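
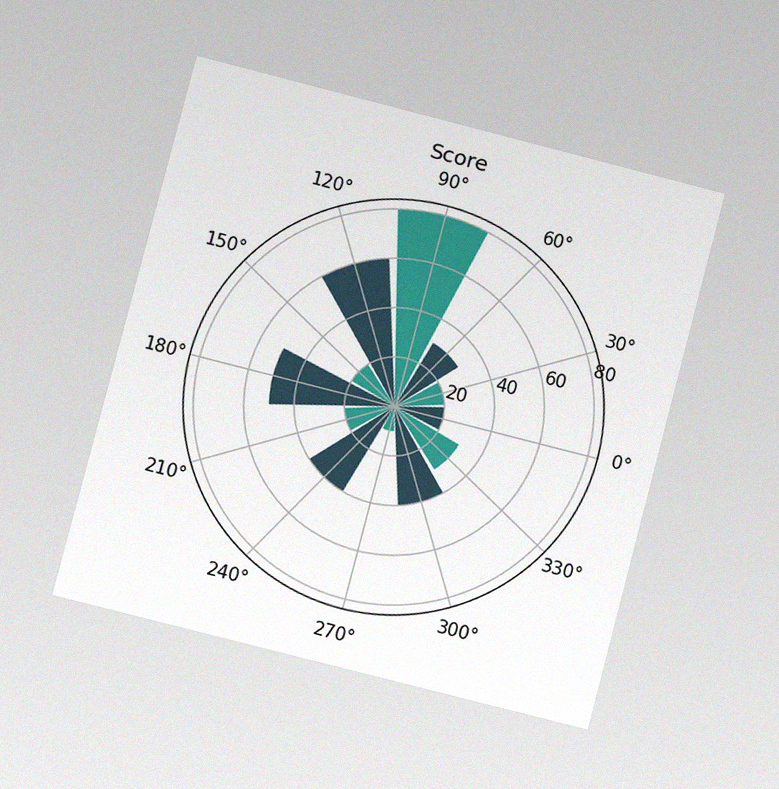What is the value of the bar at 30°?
The chart is tilted about 15° clockwise and viewed at a slight angle, with some photo noise. The bar at 30° reaches 20 on the radial axis.

20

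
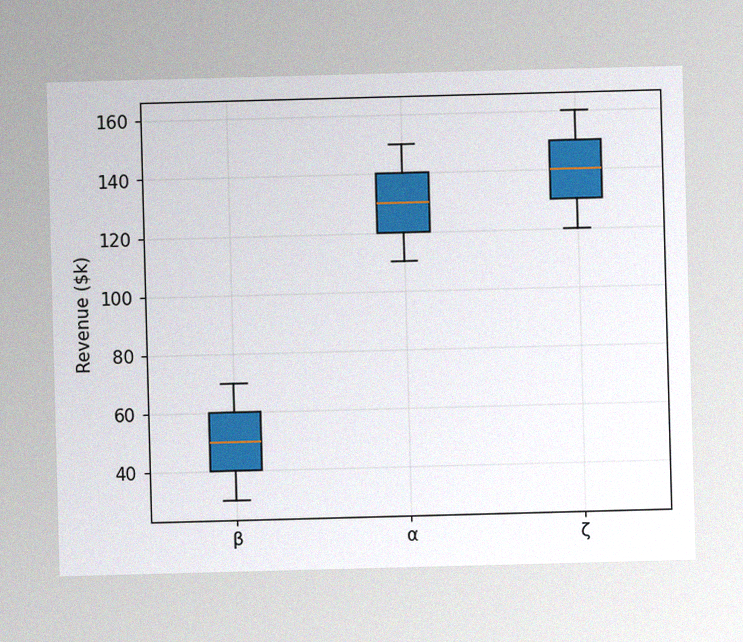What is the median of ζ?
$140k

The image has some photo noise and uneven lighting. The median line in the ζ box sits at $140k.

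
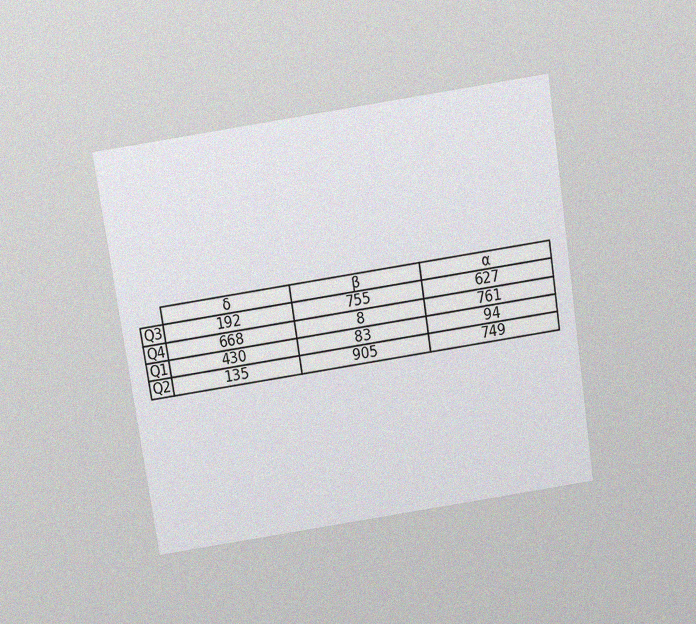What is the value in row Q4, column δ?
The chart is tilted about 9° counter-clockwise and viewed slightly from above, with some photo noise. The (Q4, δ) cell reads 668.

668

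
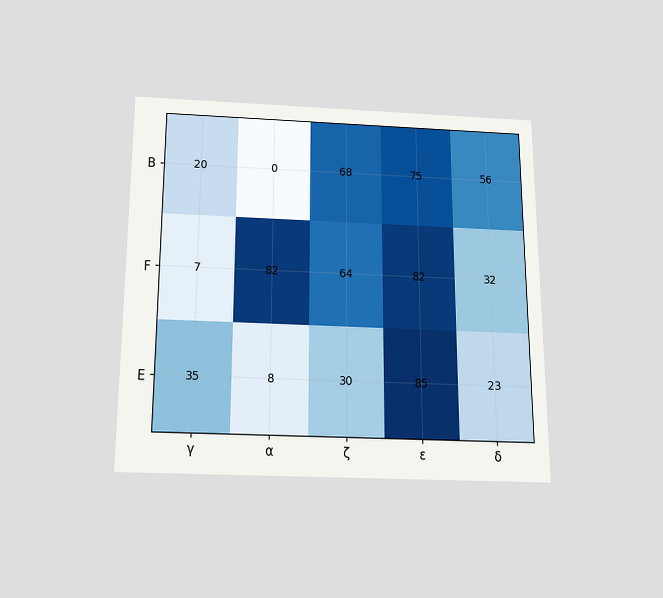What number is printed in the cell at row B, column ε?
75

The chart is viewed slightly from below. The (B, ε) cell reads 75.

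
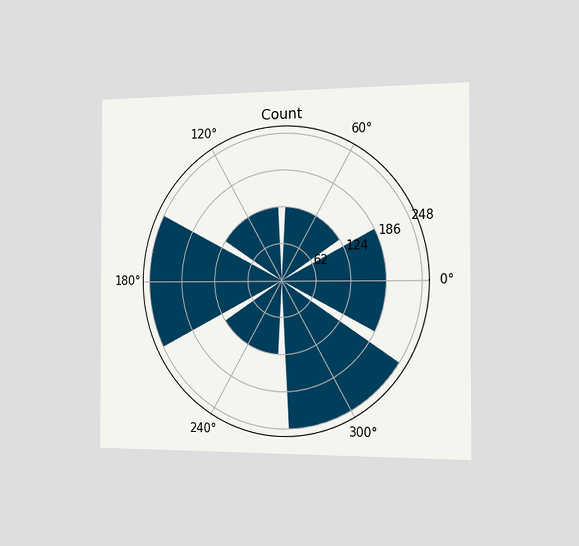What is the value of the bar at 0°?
186

The chart is viewed slightly from the right. The bar at 0° reaches 186 on the radial axis.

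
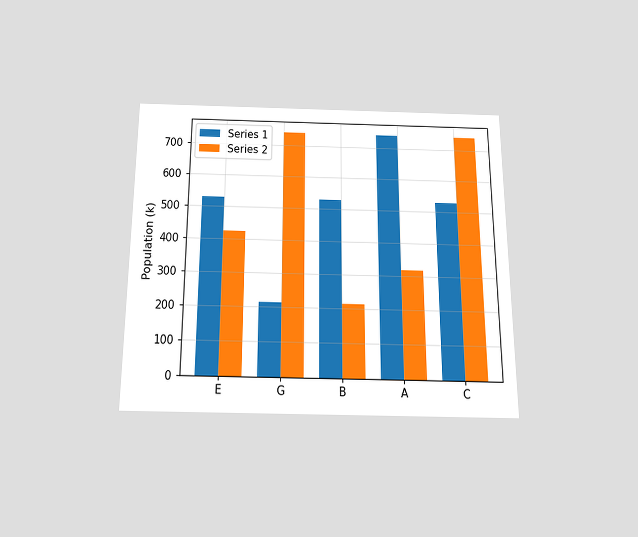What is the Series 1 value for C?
The chart is viewed slightly from below. The Series 1 bar at C reaches 530k on the y-axis.

530k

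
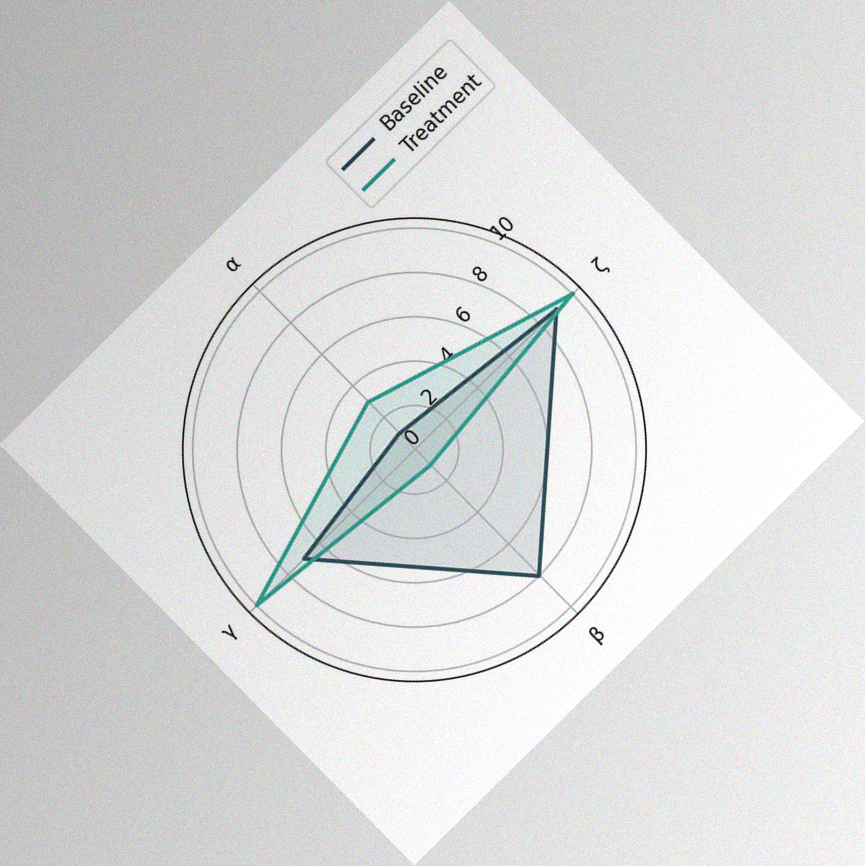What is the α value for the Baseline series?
The chart is tilted about 45° counter-clockwise, with some photo noise. On the α axis, Baseline reaches 1.

1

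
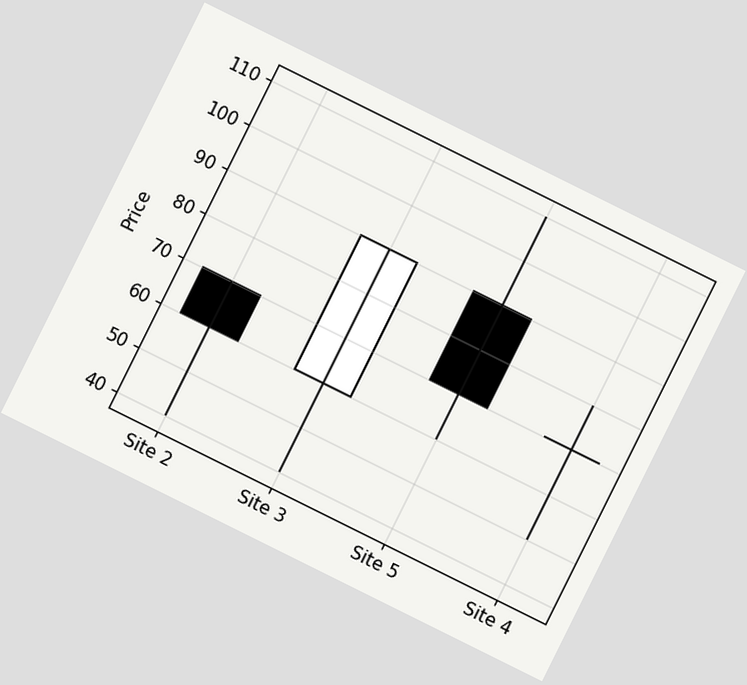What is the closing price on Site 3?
The chart is tilted about 26° clockwise. The Site 3 candle closes at 90.

90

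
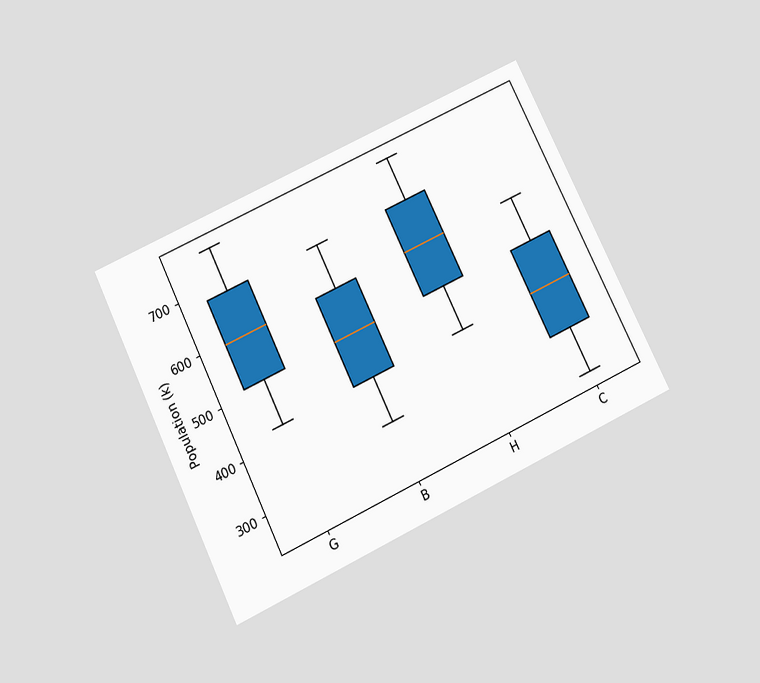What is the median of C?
The chart is tilted about 26° counter-clockwise and viewed slightly from below. The median line in the C box sits at 425k.

425k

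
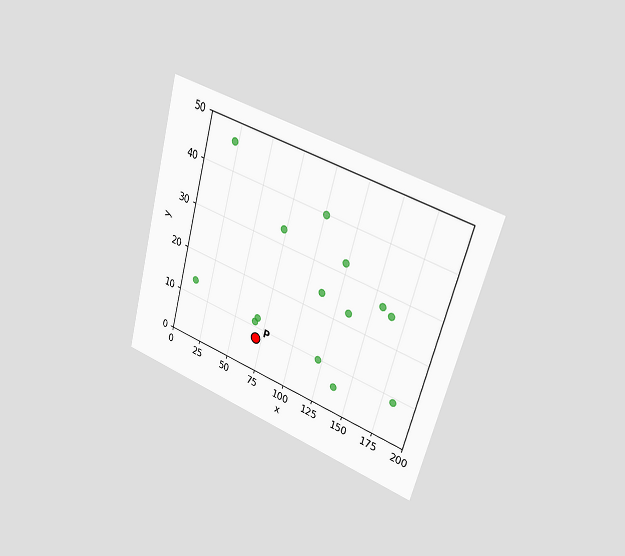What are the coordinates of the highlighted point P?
The chart is tilted about 15° clockwise and viewed slightly from the right. Following the gridlines from P to each axis, P sits at (70, 7.5).

(70, 7.5)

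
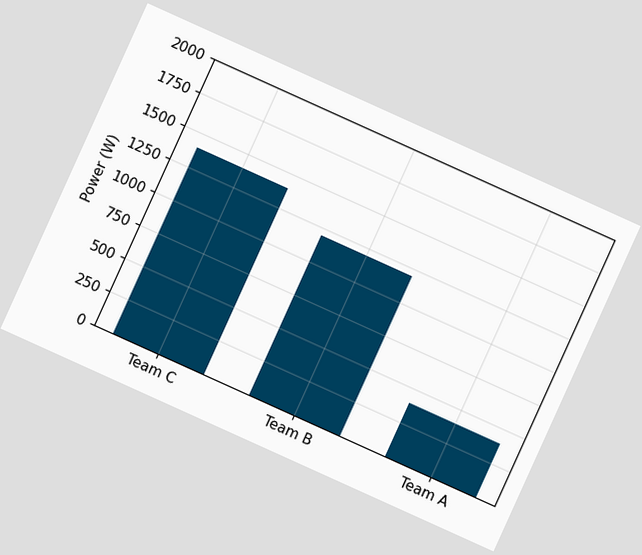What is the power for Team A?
The chart is tilted about 24° clockwise. Reading along the chart's y-axis, the Team A bar reaches 400W.

400W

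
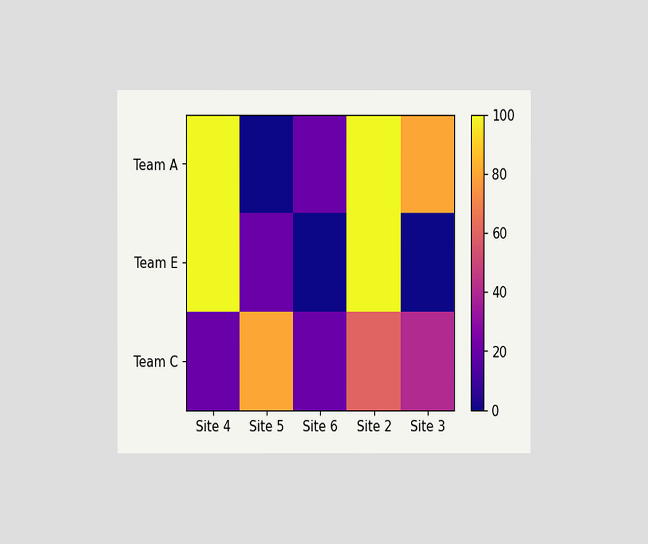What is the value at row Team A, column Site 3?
80

The chart is viewed at a slight angle. Matching cell (Team A, Site 3) against the colorbar gives 80.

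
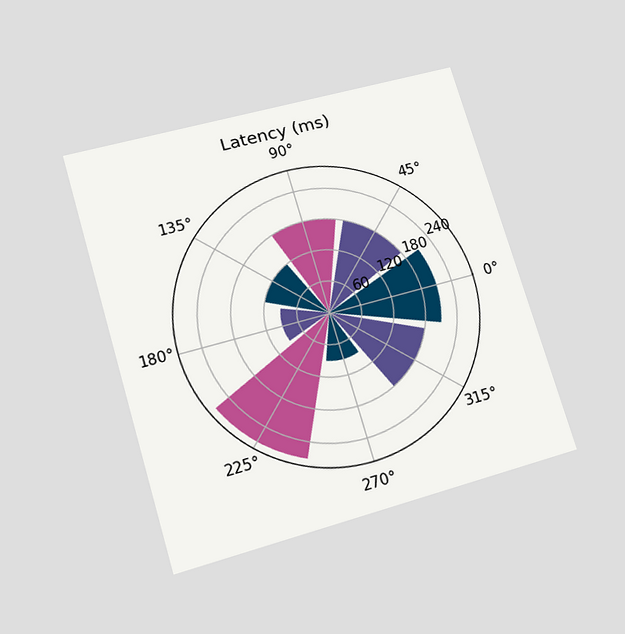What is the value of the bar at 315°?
The chart is tilted about 16° counter-clockwise and viewed at a slight angle. The bar at 315° reaches 180ms on the radial axis.

180ms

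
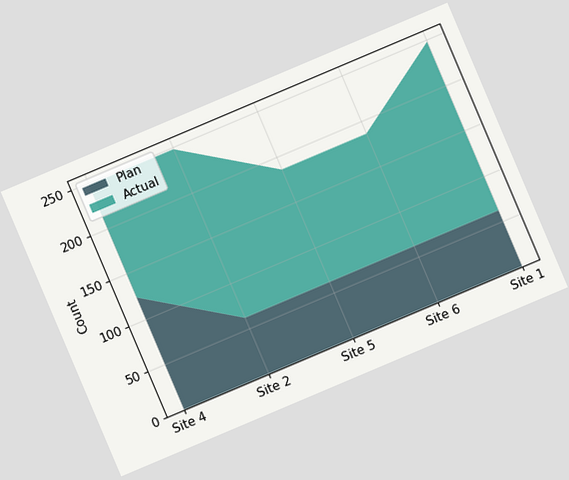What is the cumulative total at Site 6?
The chart is tilted about 23° counter-clockwise. The stacked total at Site 6 reaches 186.

186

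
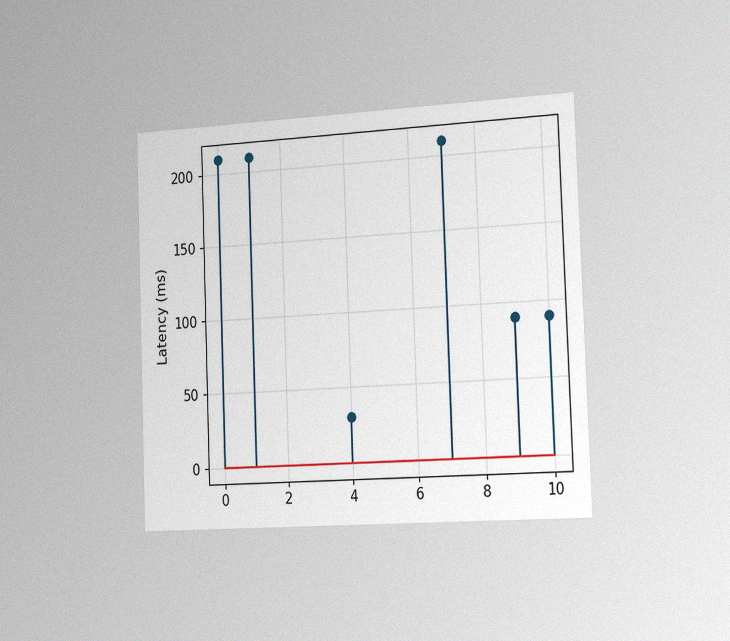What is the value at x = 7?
The chart is tilted about 2° counter-clockwise and viewed slightly from the right, with some photo noise. The stem at x=7 reaches 210ms.

210ms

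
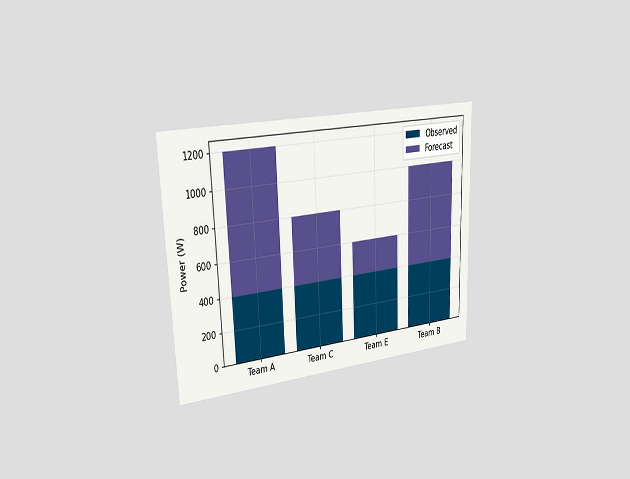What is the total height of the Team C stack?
The chart is tilted about 2° counter-clockwise and viewed slightly from the left. The Team C stack's top reaches 800W on the y-axis.

800W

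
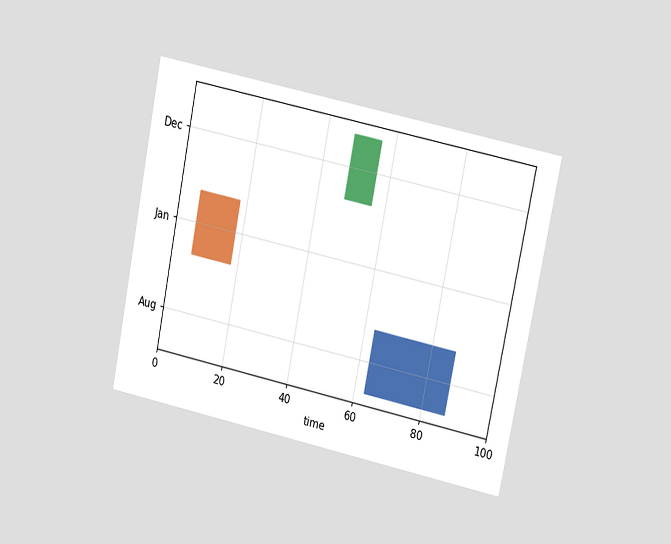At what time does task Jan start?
6

The chart is tilted about 11° clockwise and viewed at a slight angle. The Jan bar begins at t=6.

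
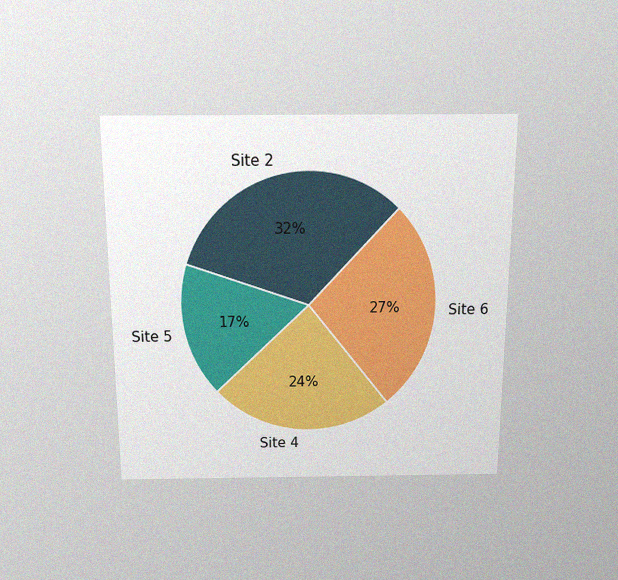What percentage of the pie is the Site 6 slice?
27%

The chart is viewed slightly from above, with some photo noise. The Site 6 slice takes up 27% of the pie.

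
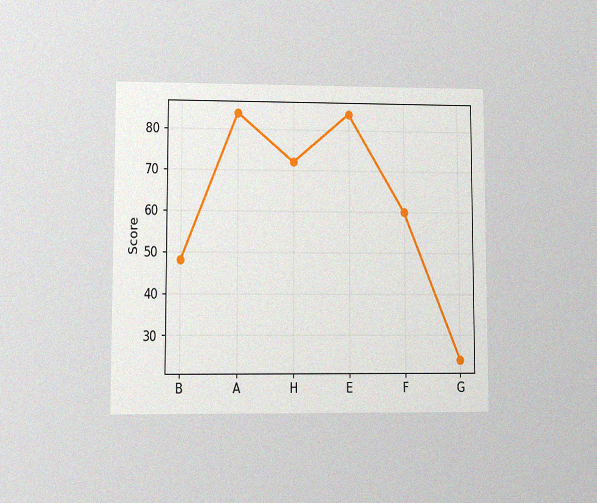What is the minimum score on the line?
24

The chart is viewed at a slight angle, with some photo noise. The lowest point is at G, and reading across to the y-axis gives 24.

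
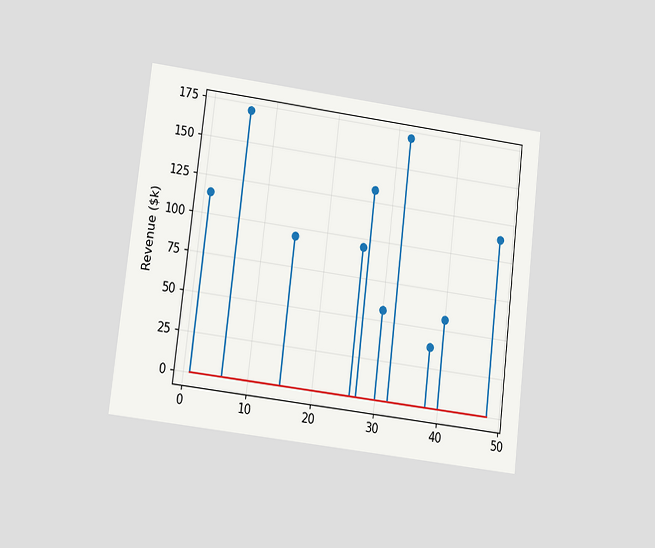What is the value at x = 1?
$114k

The chart is tilted about 7° clockwise and viewed at a slight angle. The stem at x=1 reaches $114k.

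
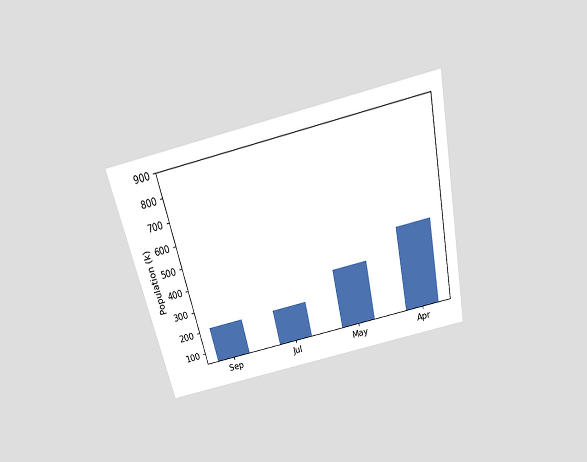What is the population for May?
318k

The chart is tilted about 13° counter-clockwise and viewed slightly from above. Reading along the chart's y-axis, the May bar reaches 318k.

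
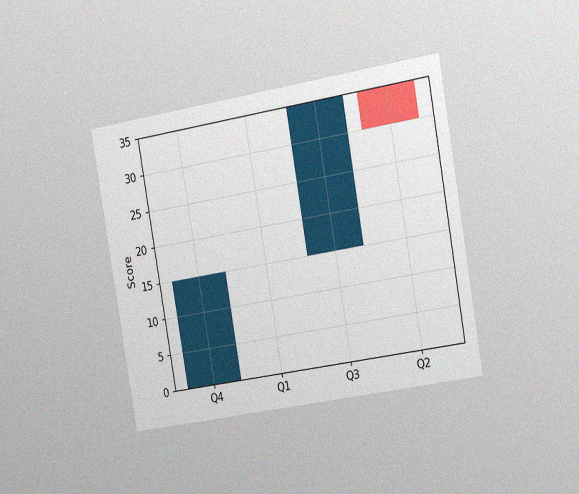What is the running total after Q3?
The chart is tilted about 10° counter-clockwise and viewed slightly from the right, with some photo noise. After Q3 the running total reaches 35.

35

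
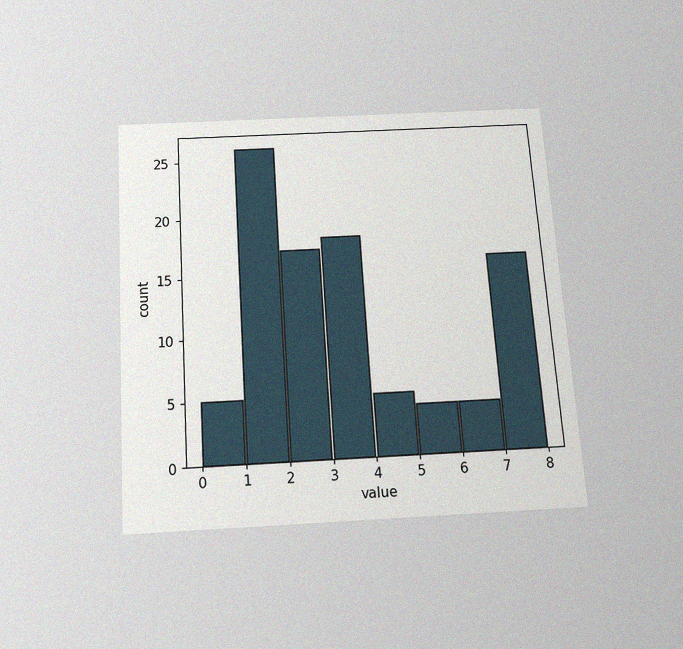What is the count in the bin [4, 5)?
5

The chart is tilted about 4° counter-clockwise and viewed slightly from below, with some photo noise. The [4, 5) bin has height 5.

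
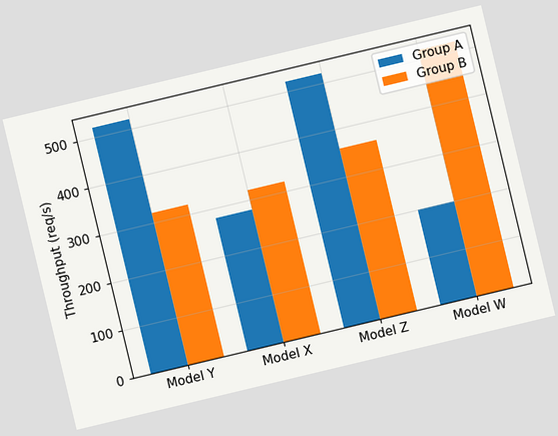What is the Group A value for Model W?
200req/s

The chart is tilted about 13° counter-clockwise. The Group A bar at Model W reaches 200req/s on the y-axis.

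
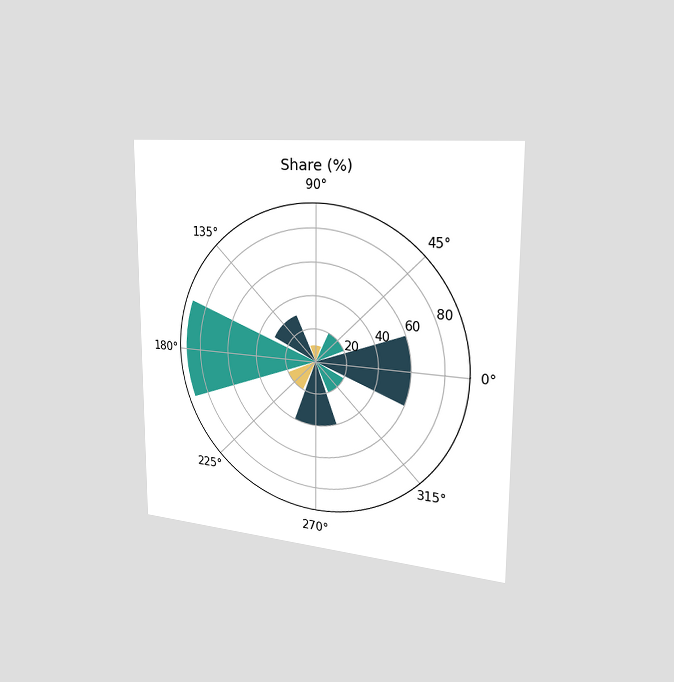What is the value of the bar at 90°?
10%

The chart is viewed slightly from the right. The bar at 90° reaches 10% on the radial axis.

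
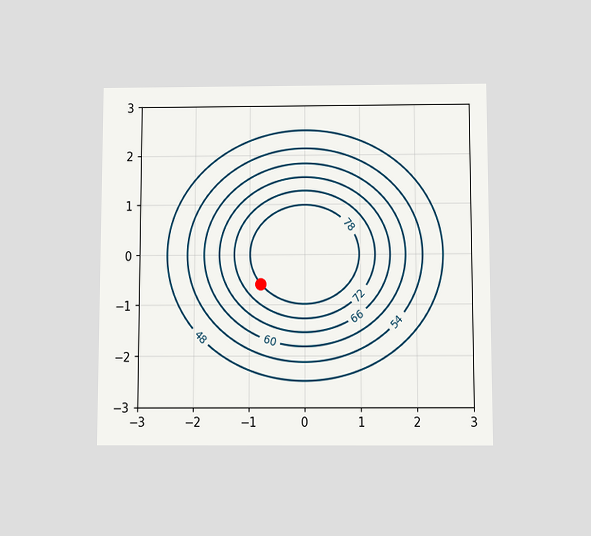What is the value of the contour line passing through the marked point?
The chart is viewed slightly from below. The marked point sits on the contour labelled 78.

78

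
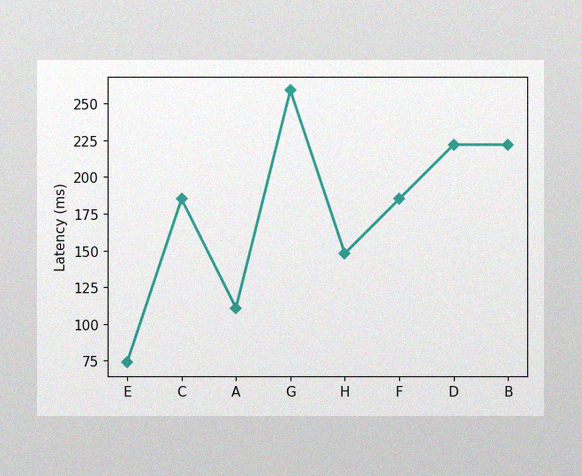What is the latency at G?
259ms

The image has some photo noise and uneven lighting. At G, the line is at 259ms.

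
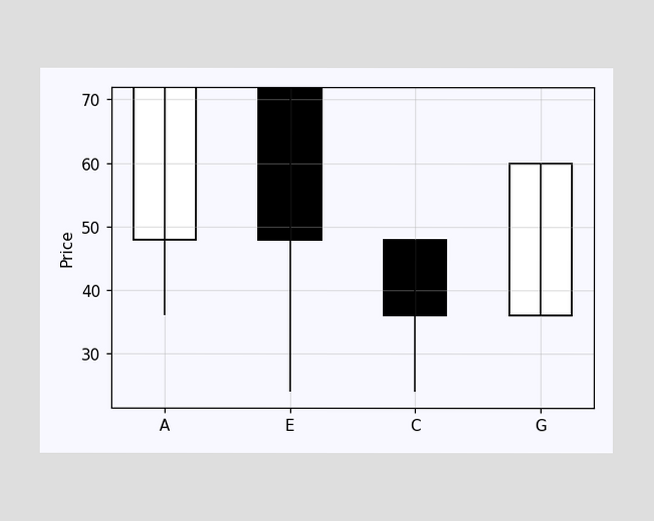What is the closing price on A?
72

The A candle closes at 72.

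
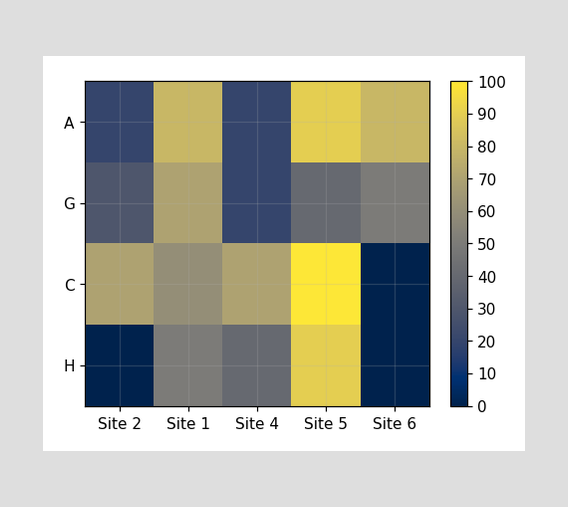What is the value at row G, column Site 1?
Matching cell (G, Site 1) against the colorbar gives 70.

70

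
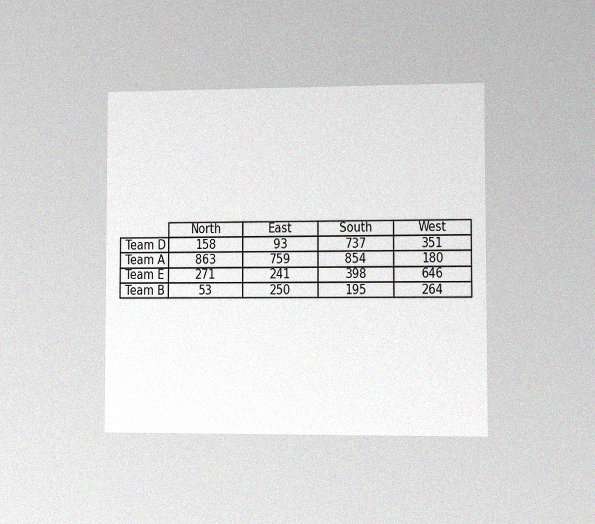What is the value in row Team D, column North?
The chart is viewed slightly from the right, with some photo noise. The (Team D, North) cell reads 158.

158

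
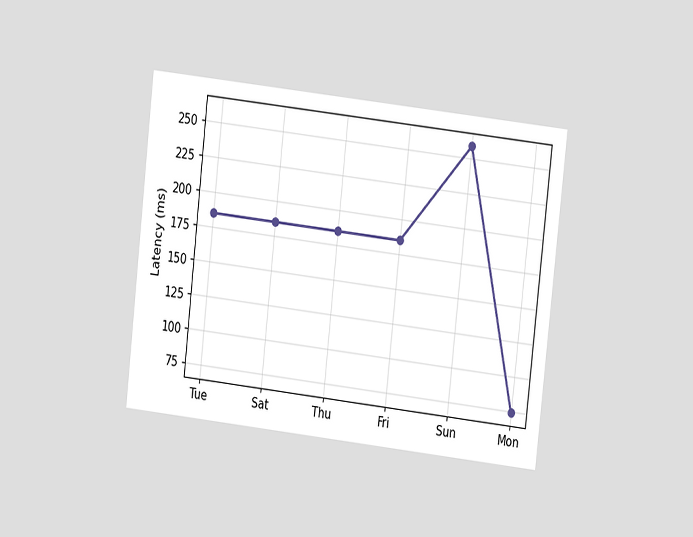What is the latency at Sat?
The chart is tilted about 7° clockwise and viewed at a slight angle. At Sat, the line is at 185ms.

185ms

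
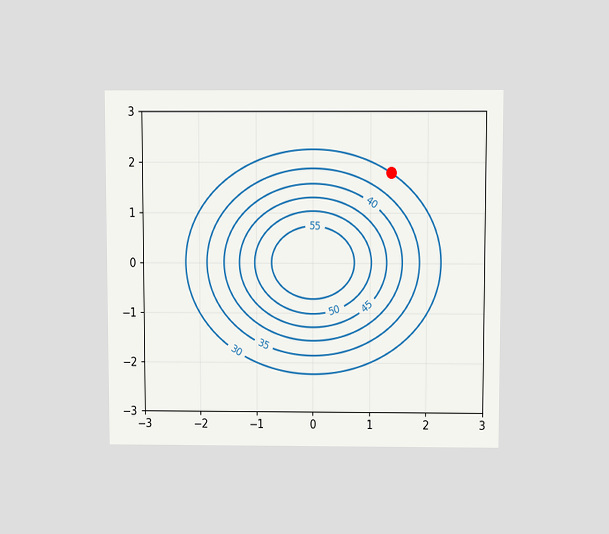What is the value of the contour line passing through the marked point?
The chart is viewed slightly from above. The marked point sits on the contour labelled 30.

30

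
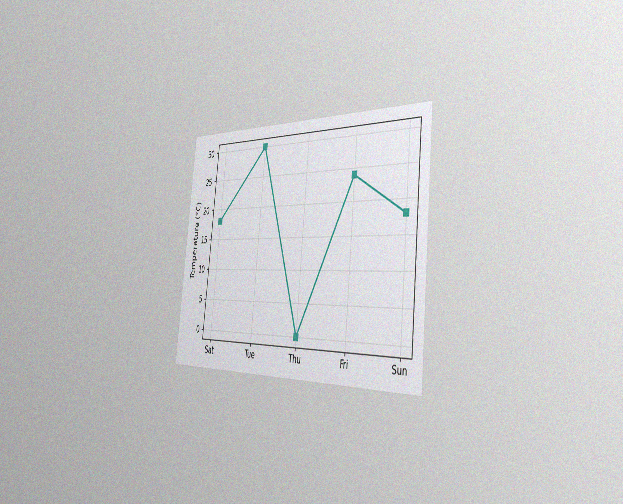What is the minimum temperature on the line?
The chart is tilted about 6° clockwise and viewed slightly from the right, with some photo noise. The lowest point is at Thu, and reading across to the y-axis gives 0°C.

0°C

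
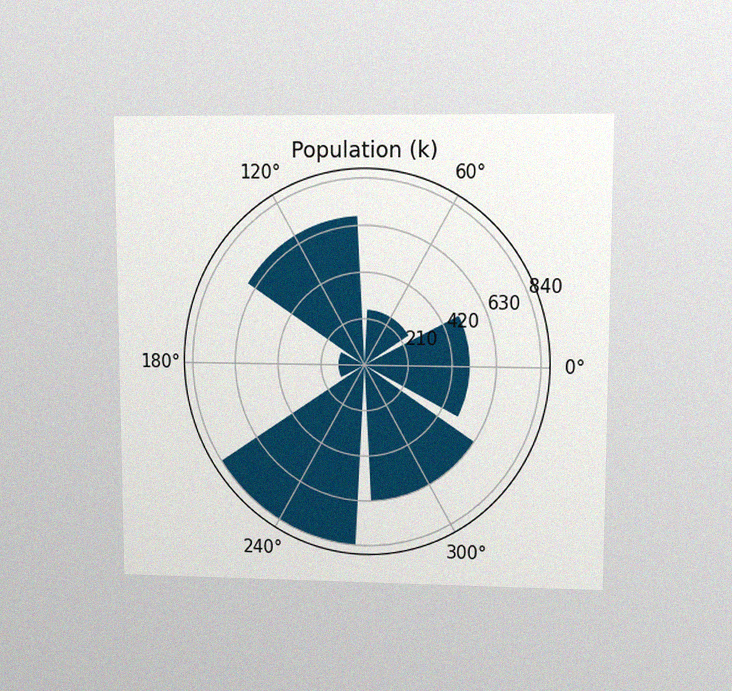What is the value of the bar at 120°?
672k

The chart is viewed at a slight angle, with some photo noise. The bar at 120° reaches 672k on the radial axis.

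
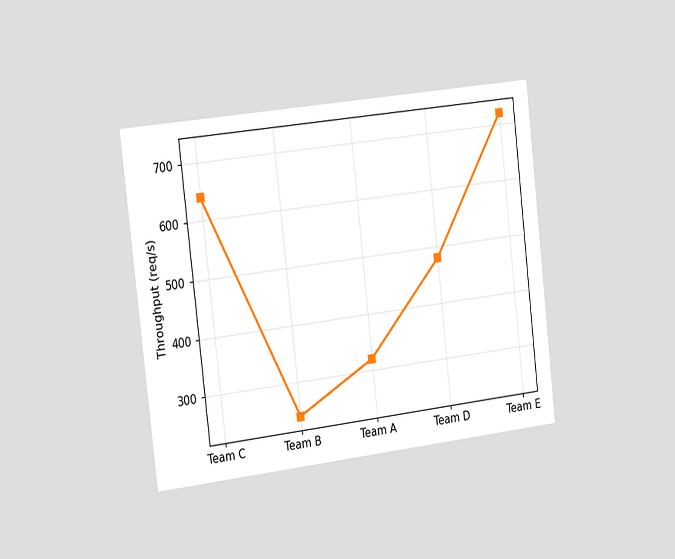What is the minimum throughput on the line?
240req/s

The chart is tilted about 7° counter-clockwise and viewed slightly from the left. The lowest point is at Team B, and reading across to the y-axis gives 240req/s.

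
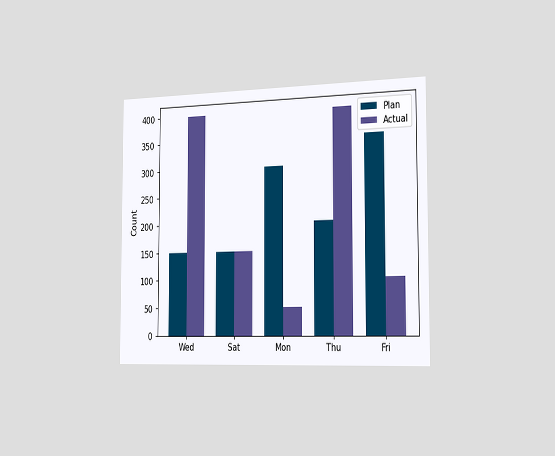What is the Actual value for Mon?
The chart is viewed slightly from the right. The Actual bar at Mon reaches 50 on the y-axis.

50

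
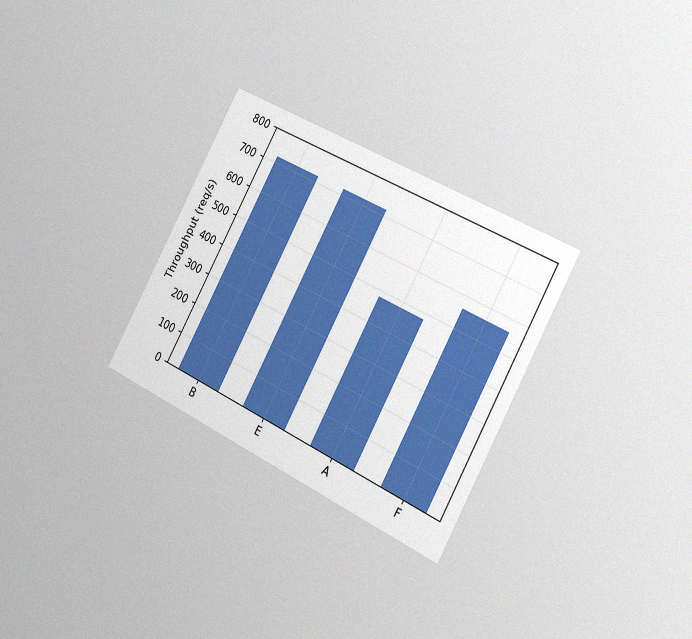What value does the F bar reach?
560req/s

The chart is tilted about 29° clockwise and viewed slightly from the right, with some photo noise. Reading along the chart's y-axis, the F bar reaches 560req/s.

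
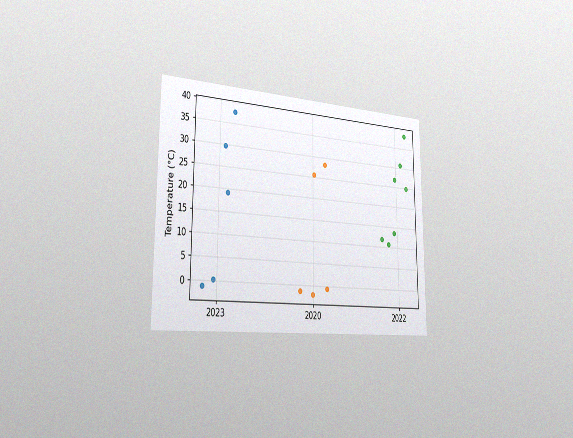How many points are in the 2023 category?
The chart is viewed slightly from the left, with some photo noise. Counting the markers in the 2023 column gives 5.

5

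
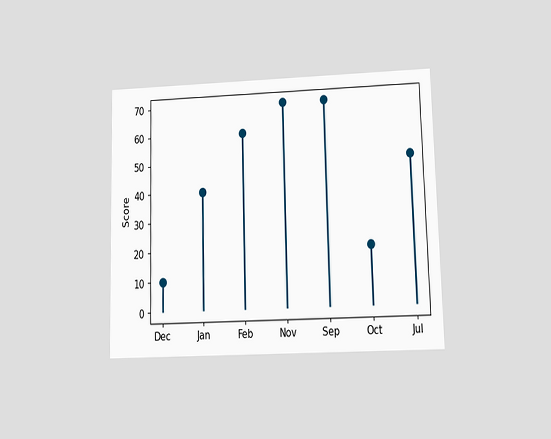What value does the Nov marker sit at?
70

The chart is viewed at a slight angle. The Nov marker sits at 70.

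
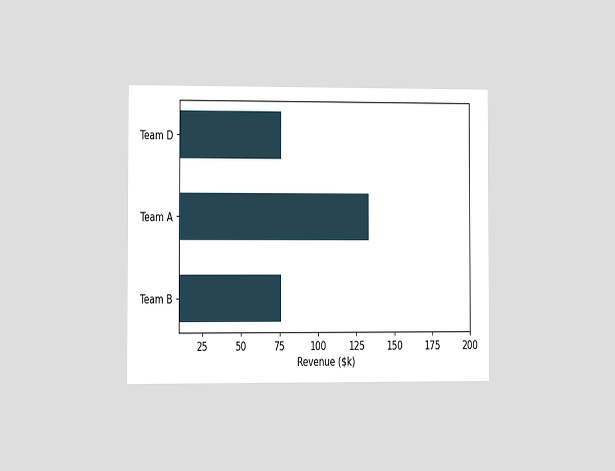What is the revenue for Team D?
$76k

The chart is viewed at a slight angle. Reading along the chart's x-axis, the Team D bar reaches $76k.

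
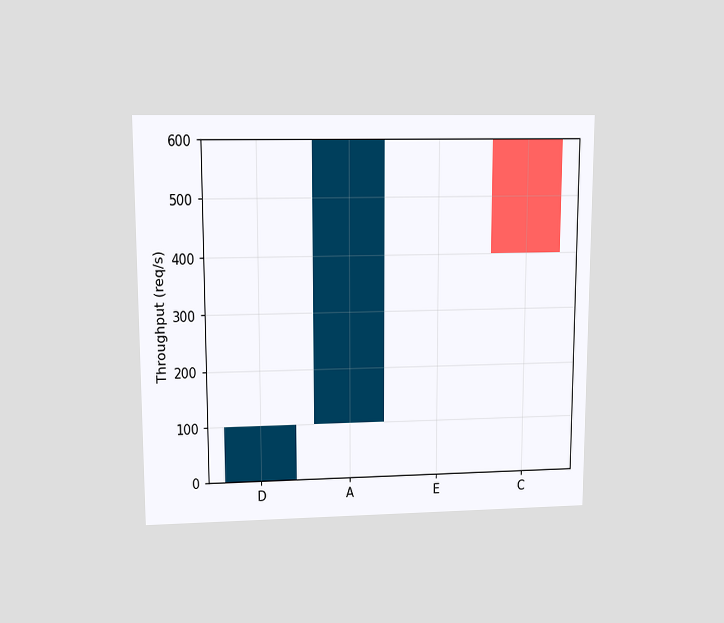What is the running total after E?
600req/s

The chart is viewed at a slight angle. After E the running total reaches 600req/s.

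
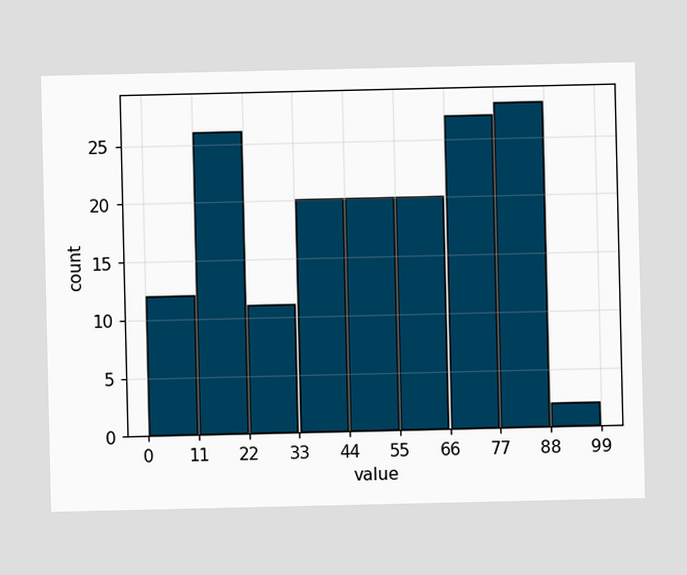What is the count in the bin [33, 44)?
20

The [33, 44) bin has height 20.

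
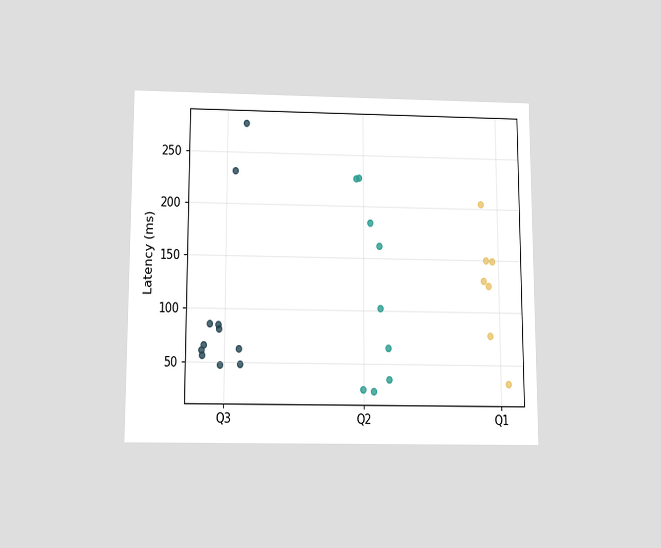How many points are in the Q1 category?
7

The chart is viewed slightly from below. Counting the markers in the Q1 column gives 7.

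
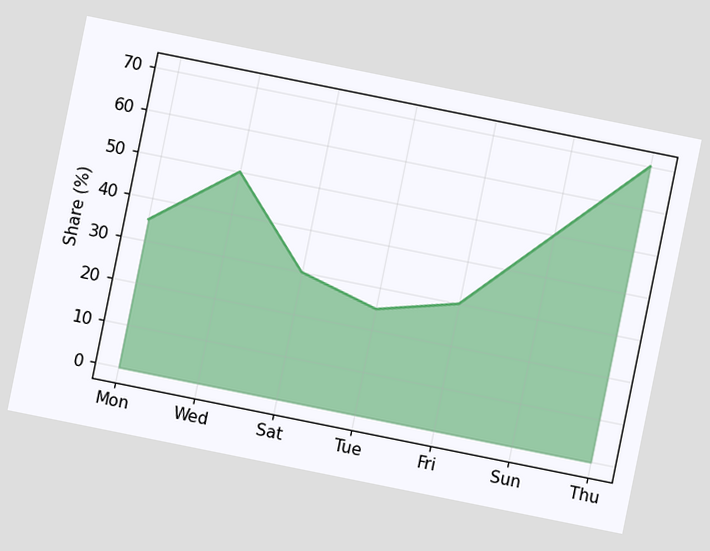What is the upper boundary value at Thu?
The chart is tilted about 11° clockwise. At Thu the upper boundary is at 70%.

70%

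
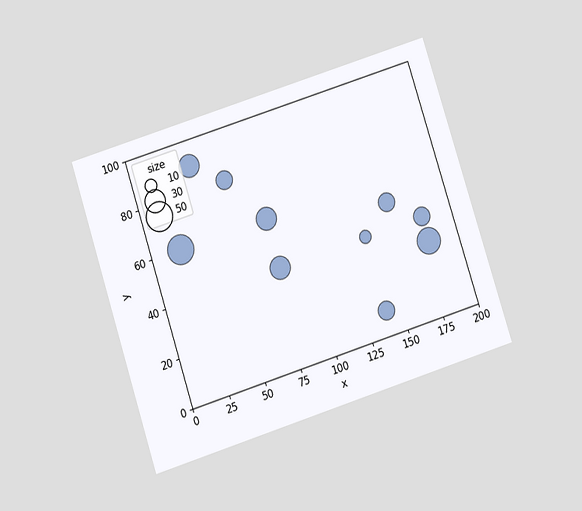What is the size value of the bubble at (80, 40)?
The chart is tilted about 18° counter-clockwise and viewed slightly from below. Matching the bubble at (80, 40) against the size legend gives 30.

30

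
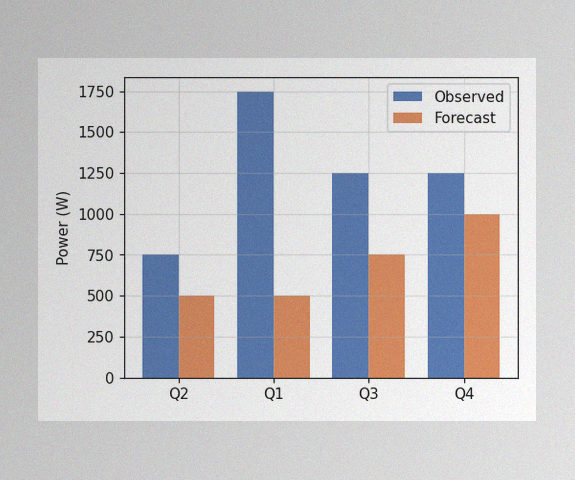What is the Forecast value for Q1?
500W

The image has some photo noise and uneven lighting. The Forecast bar at Q1 reaches 500W on the y-axis.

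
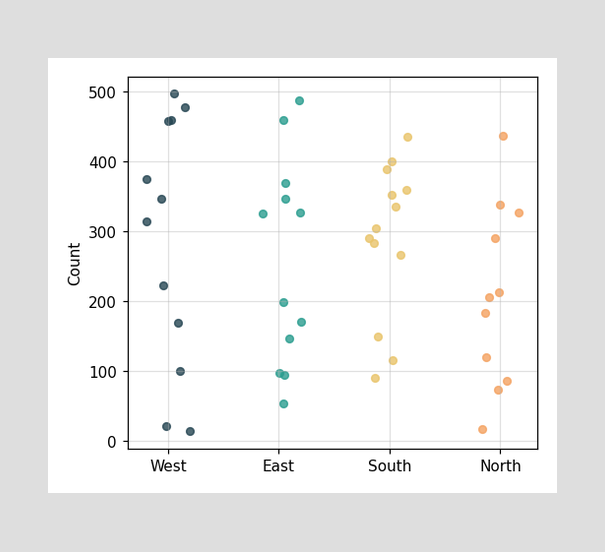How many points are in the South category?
13

Counting the markers in the South column gives 13.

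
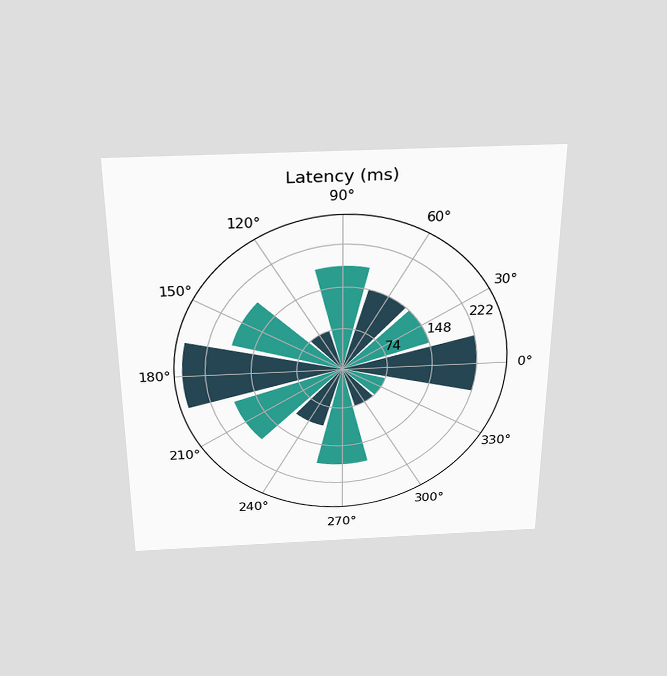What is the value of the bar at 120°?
The chart is viewed slightly from above. The bar at 120° reaches 74ms on the radial axis.

74ms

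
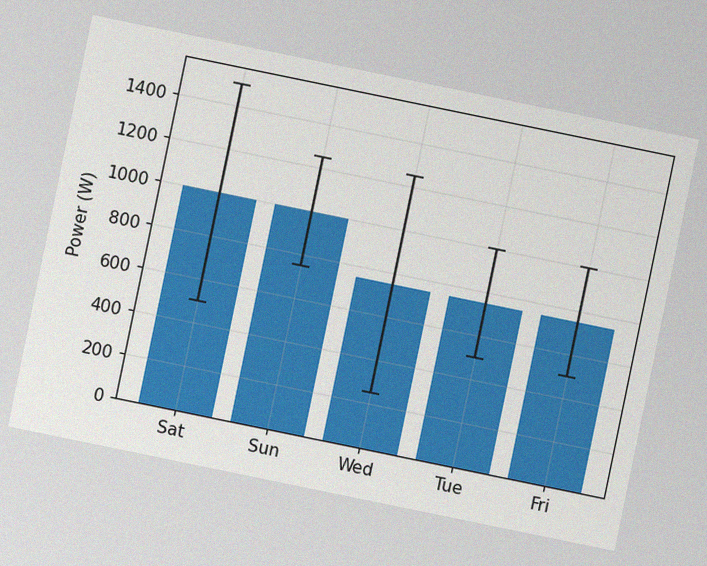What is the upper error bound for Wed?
1250W

The chart is tilted about 12° clockwise, with some photo noise. The Wed bar's upper whisker reaches 1250W.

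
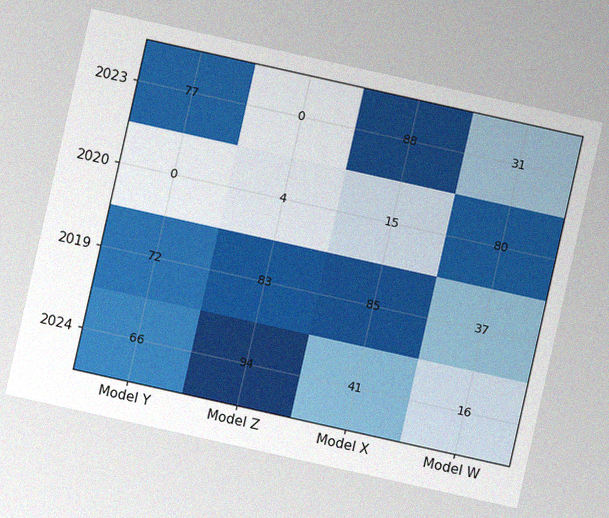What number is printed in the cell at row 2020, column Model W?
The chart is tilted about 13° clockwise, with some photo noise. The (2020, Model W) cell reads 80.

80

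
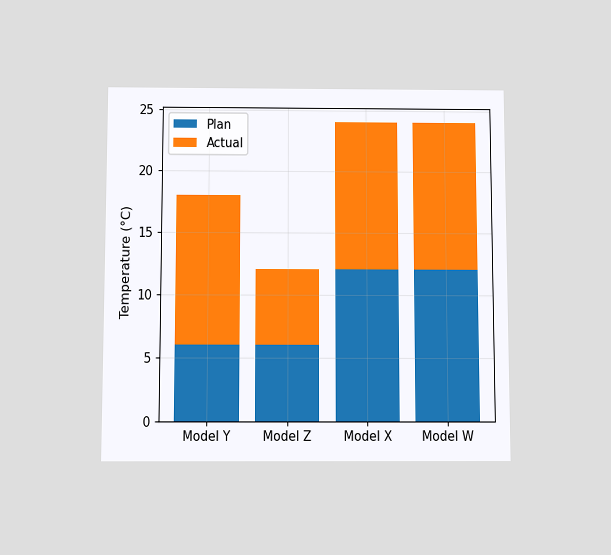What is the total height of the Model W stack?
24°C

The chart is viewed slightly from below. The Model W stack's top reaches 24°C on the y-axis.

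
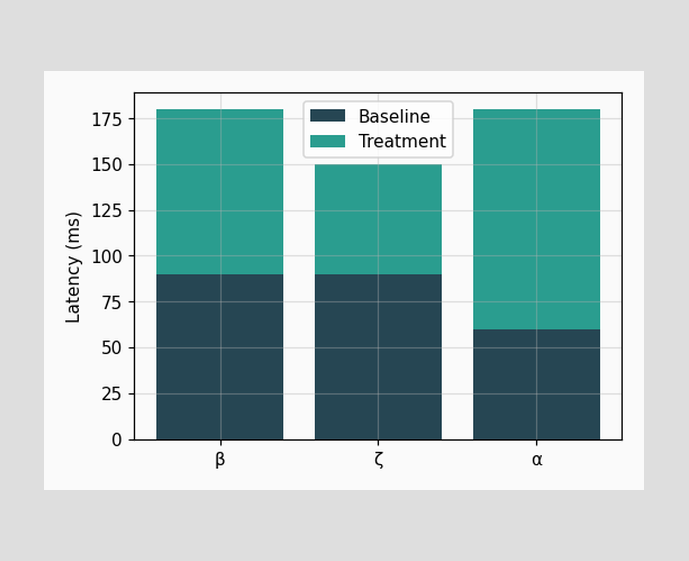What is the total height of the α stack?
180ms

The α stack's top reaches 180ms on the y-axis.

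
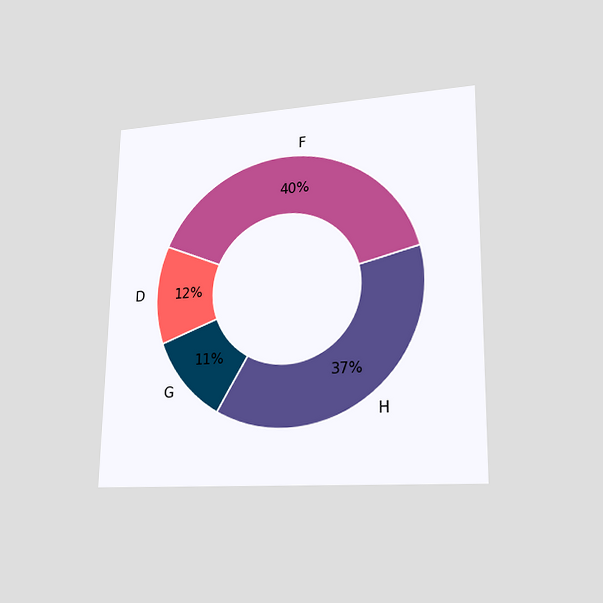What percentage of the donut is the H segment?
37%

The chart is viewed at a slight angle. The H segment takes up 37% of the ring.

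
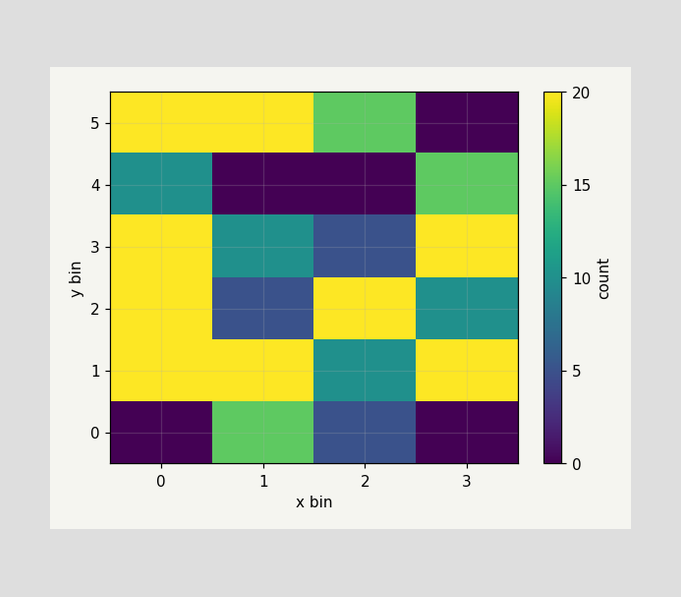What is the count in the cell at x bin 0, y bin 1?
Matching the cell (0, 1) against the colorbar gives 20.

20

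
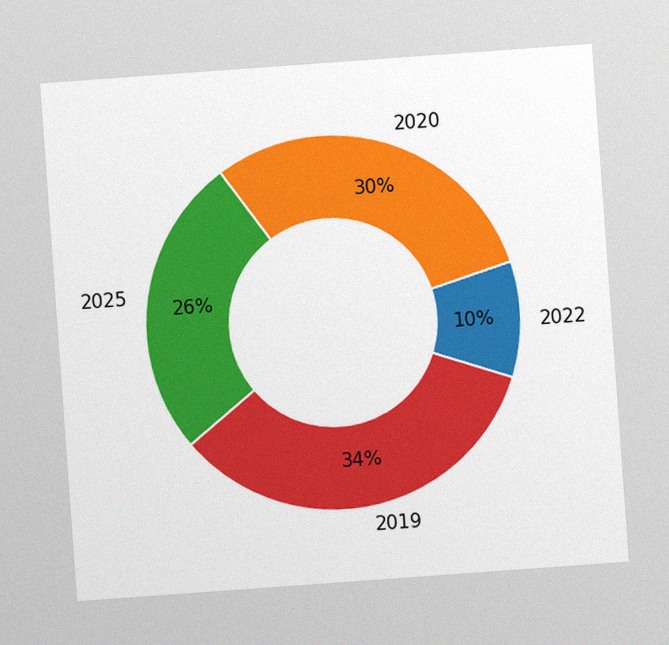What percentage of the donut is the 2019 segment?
The chart is tilted about 4° counter-clockwise, with some photo noise. The 2019 segment takes up 34% of the ring.

34%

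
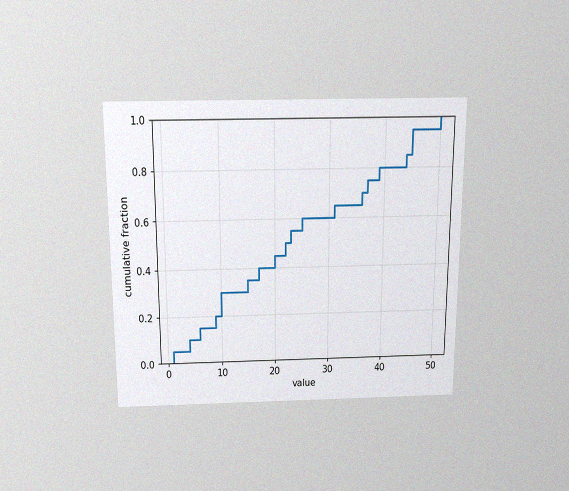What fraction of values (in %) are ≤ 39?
80%

The chart is viewed slightly from above, with some photo noise. At x=39 the ECDF step is at 80%.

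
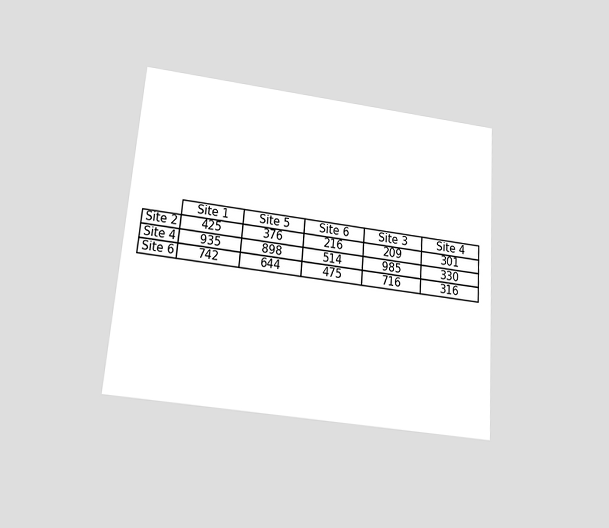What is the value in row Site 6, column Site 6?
The chart is tilted about 4° clockwise and viewed slightly from below. The (Site 6, Site 6) cell reads 475.

475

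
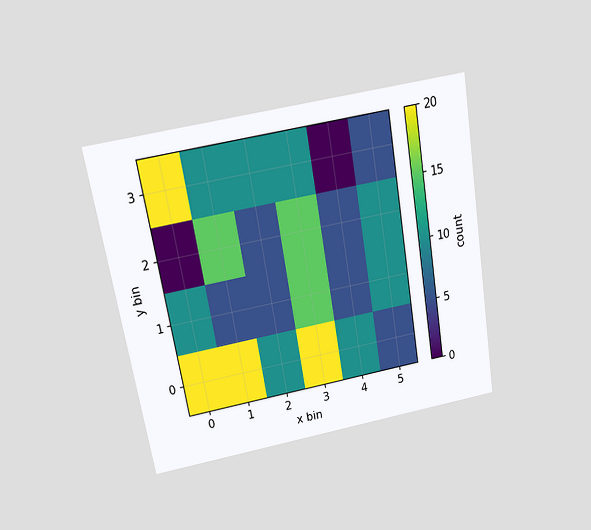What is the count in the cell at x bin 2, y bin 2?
5

The chart is tilted about 10° counter-clockwise and viewed slightly from above. Matching the cell (2, 2) against the colorbar gives 5.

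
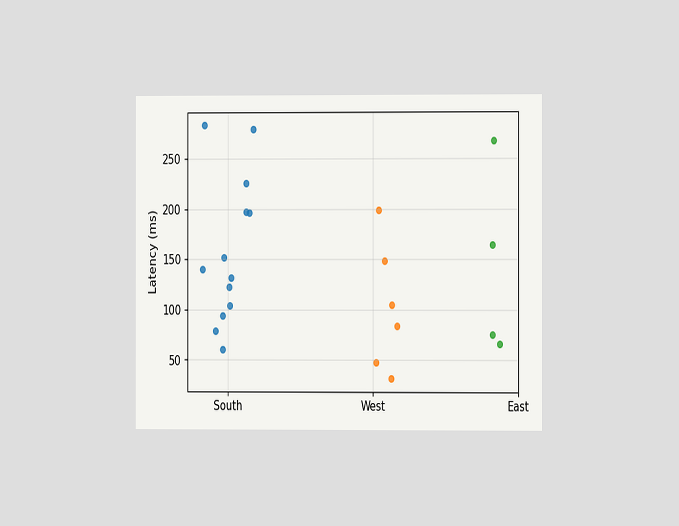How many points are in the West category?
6

The chart is viewed at a slight angle. Counting the markers in the West column gives 6.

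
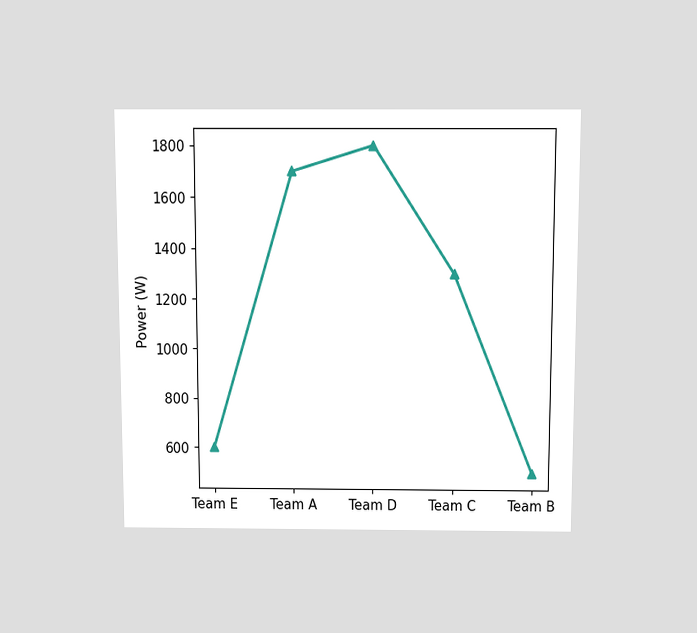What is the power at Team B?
500W

The chart is viewed slightly from above. At Team B, the line is at 500W.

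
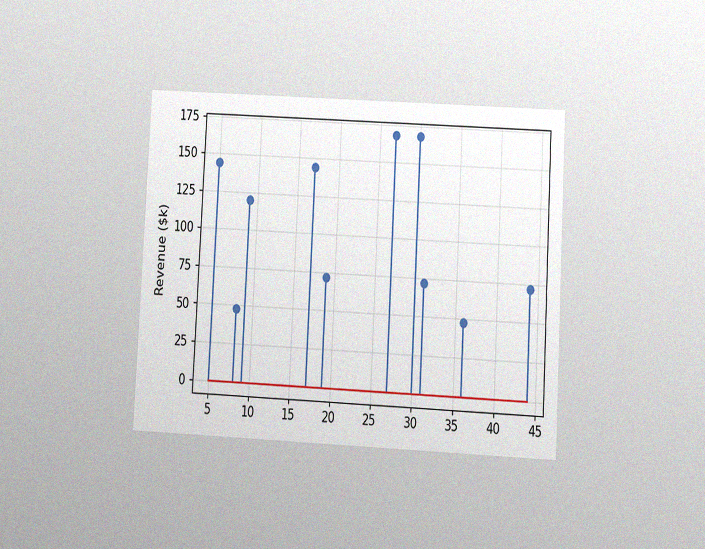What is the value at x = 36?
$48k

The chart is tilted about 3° clockwise and viewed at a slight angle, with some photo noise. The stem at x=36 reaches $48k.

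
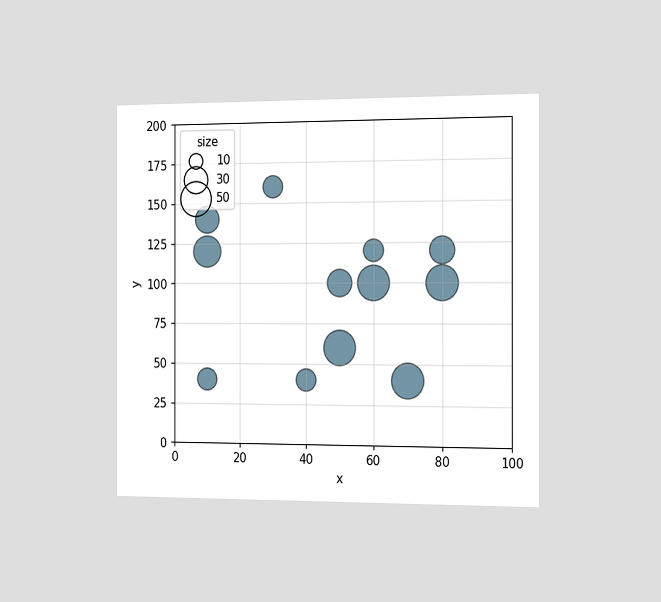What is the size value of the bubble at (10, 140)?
The chart is viewed slightly from the right. Matching the bubble at (10, 140) against the size legend gives 30.

30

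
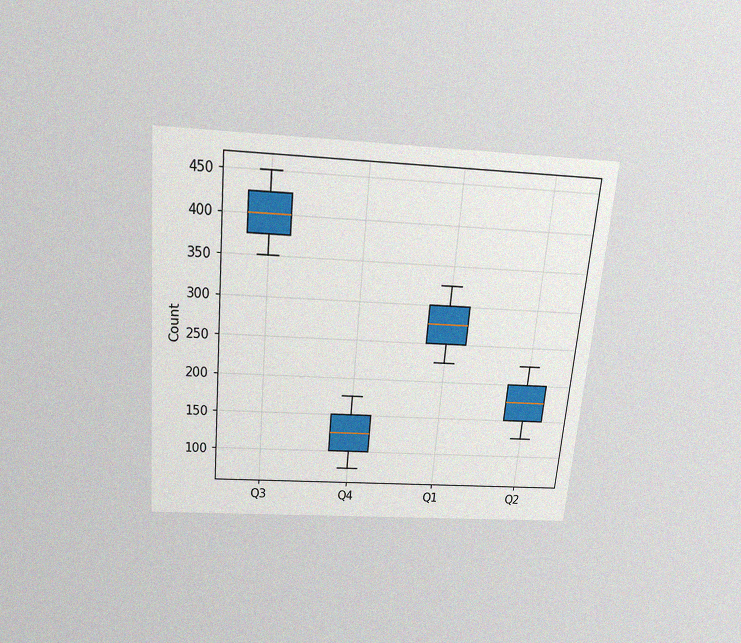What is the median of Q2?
The chart is tilted about 5° clockwise and viewed slightly from above, with some photo noise. The median line in the Q2 box sits at 175.

175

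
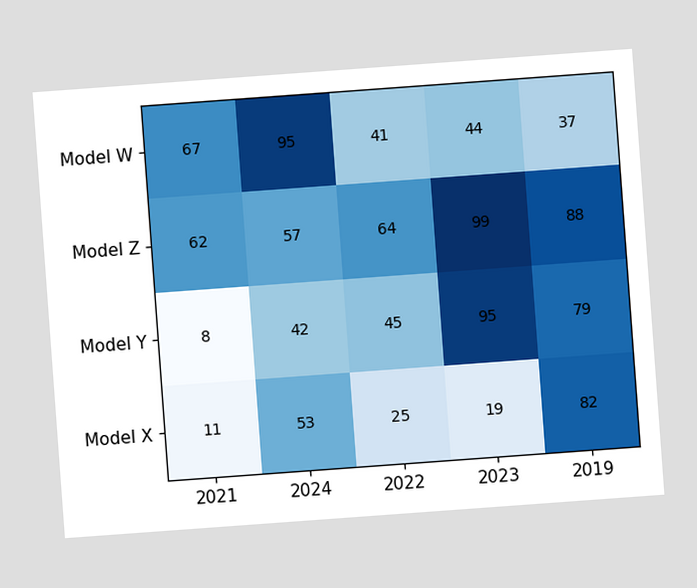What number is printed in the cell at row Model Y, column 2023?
The chart is tilted about 4° counter-clockwise. The (Model Y, 2023) cell reads 95.

95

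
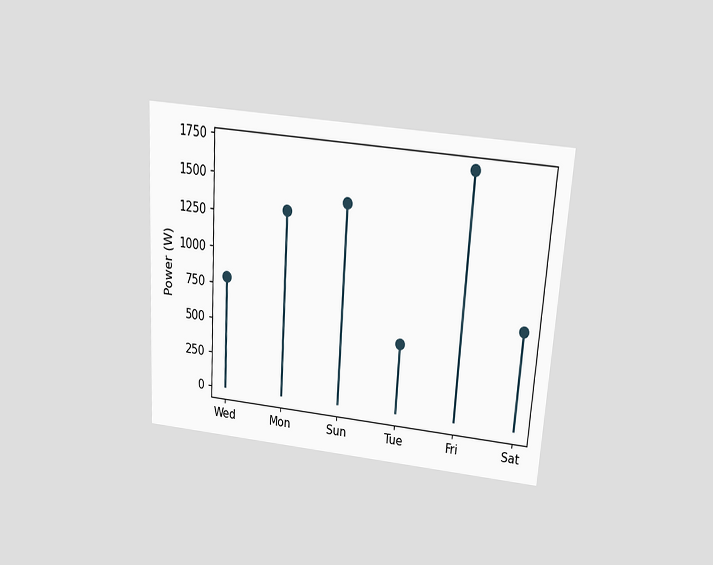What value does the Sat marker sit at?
The chart is tilted about 4° clockwise and viewed slightly from above. The Sat marker sits at 700W.

700W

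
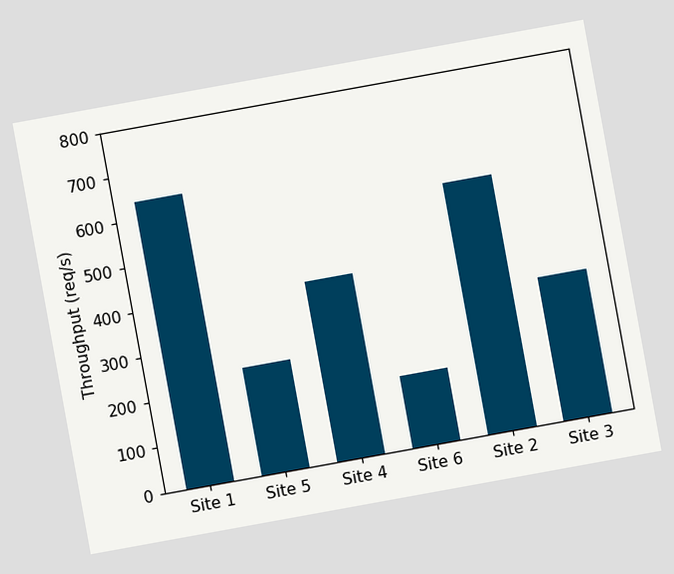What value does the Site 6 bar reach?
The chart is tilted about 10° counter-clockwise. Reading along the chart's y-axis, the Site 6 bar reaches 160req/s.

160req/s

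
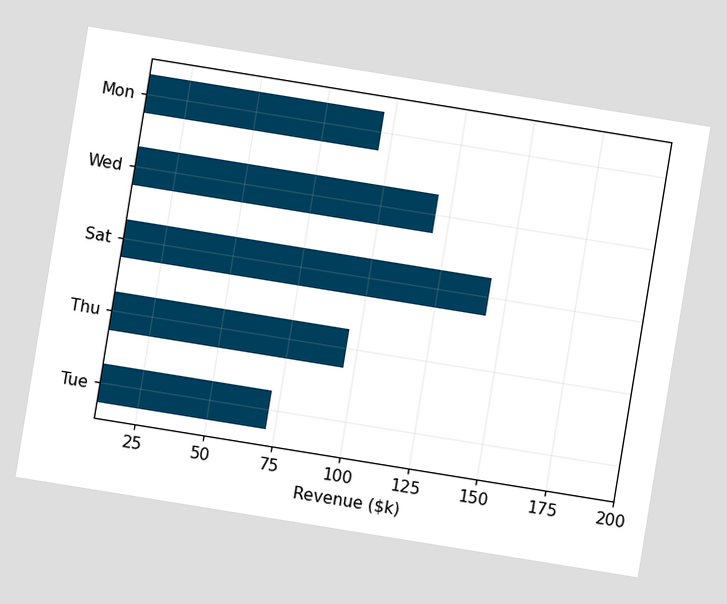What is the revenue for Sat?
$144k

The chart is tilted about 9° clockwise. Reading along the chart's x-axis, the Sat bar reaches $144k.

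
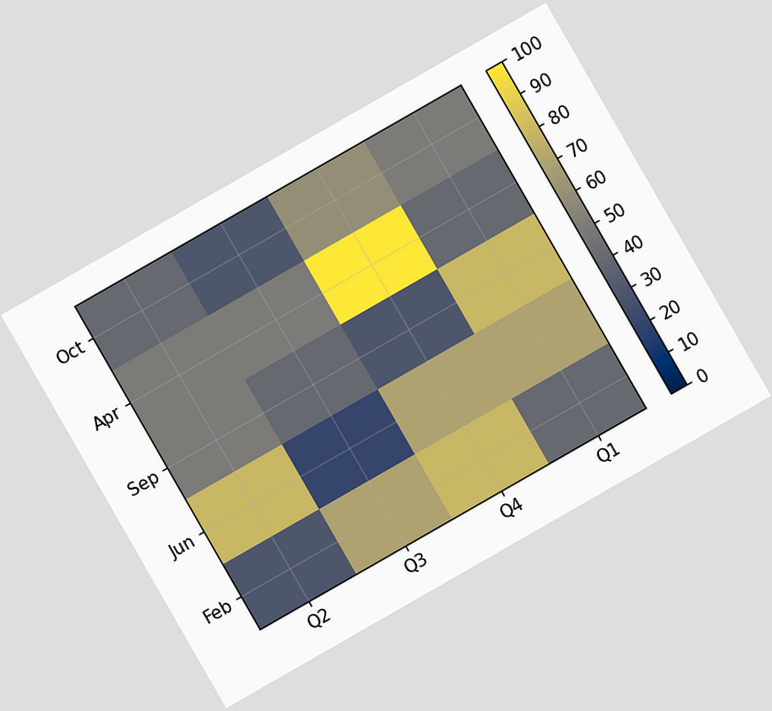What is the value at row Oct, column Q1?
50

The chart is tilted about 30° counter-clockwise. Matching cell (Oct, Q1) against the colorbar gives 50.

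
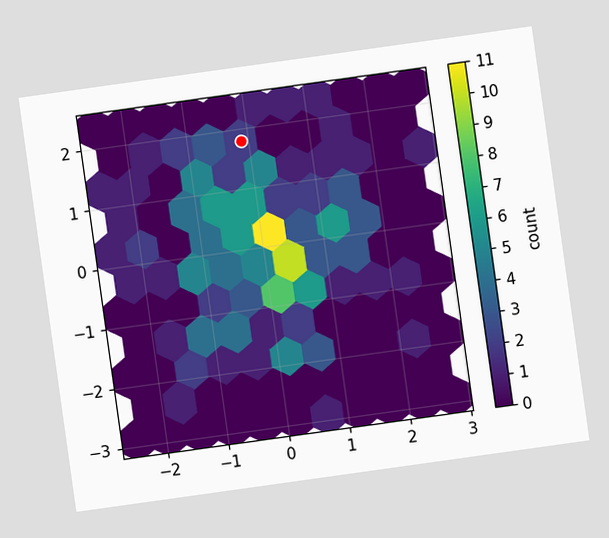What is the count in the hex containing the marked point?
2

The chart is tilted about 8° counter-clockwise. The marked hex reads 2 on the colorbar.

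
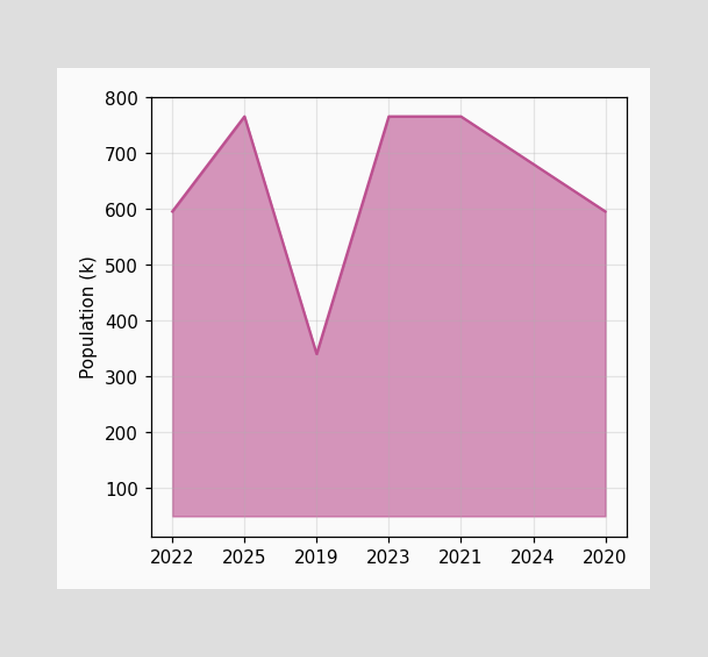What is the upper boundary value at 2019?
340k

At 2019 the upper boundary is at 340k.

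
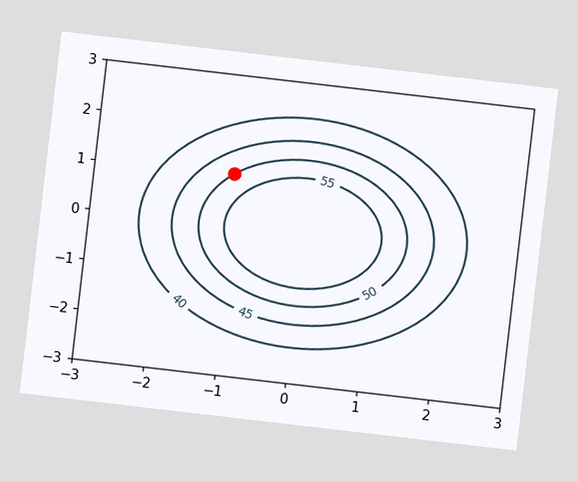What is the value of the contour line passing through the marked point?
50

The chart is tilted about 7° clockwise. The marked point sits on the contour labelled 50.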